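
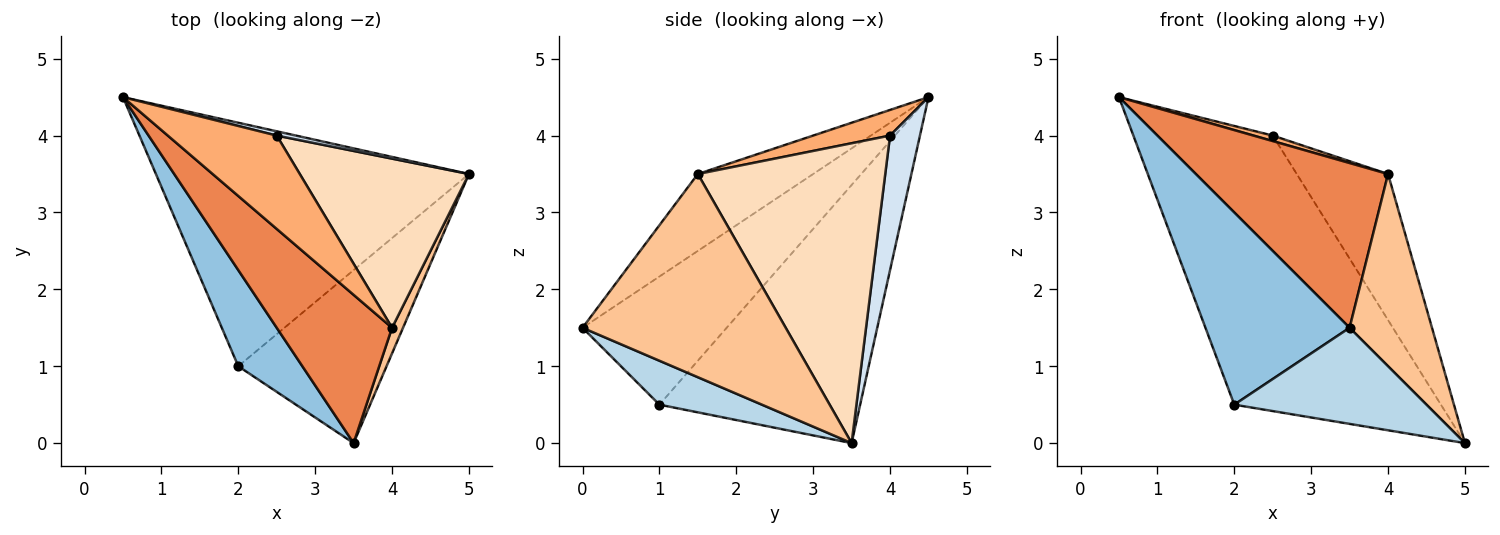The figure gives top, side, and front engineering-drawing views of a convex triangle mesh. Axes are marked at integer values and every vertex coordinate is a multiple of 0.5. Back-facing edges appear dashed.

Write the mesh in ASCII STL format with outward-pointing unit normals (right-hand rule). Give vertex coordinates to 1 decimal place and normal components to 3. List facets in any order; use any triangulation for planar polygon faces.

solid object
 facet normal -0.543 0.520 -0.659
  outer loop
   vertex 2.0 1.0 0.5
   vertex 0.5 4.5 4.5
   vertex 5.0 3.5 0.0
  endloop
 endfacet
 facet normal -0.667 -0.667 0.333
  outer loop
   vertex 2.0 1.0 0.5
   vertex 3.5 0.0 1.5
   vertex 0.5 4.5 4.5
  endloop
 endfacet
 facet normal 0.251 -0.470 -0.846
  outer loop
   vertex 2.0 1.0 0.5
   vertex 5.0 3.5 0.0
   vertex 3.5 0.0 1.5
  endloop
 endfacet
 facet normal 0.251 0.967 0.036
  outer loop
   vertex 2.5 4.0 4.0
   vertex 5.0 3.5 0.0
   vertex 0.5 4.5 4.5
  endloop
 endfacet
 facet normal -0.407 -0.679 0.611
  outer loop
   vertex 4.0 1.5 3.5
   vertex 0.5 4.5 4.5
   vertex 3.5 0.0 1.5
  endloop
 endfacet
 facet normal 0.229 -0.057 0.972
  outer loop
   vertex 4.0 1.5 3.5
   vertex 2.5 4.0 4.0
   vertex 0.5 4.5 4.5
  endloop
 endfacet
 facet normal 0.926 -0.375 0.050
  outer loop
   vertex 4.0 1.5 3.5
   vertex 3.5 0.0 1.5
   vertex 5.0 3.5 0.0
  endloop
 endfacet
 facet normal 0.802 0.391 0.452
  outer loop
   vertex 4.0 1.5 3.5
   vertex 5.0 3.5 0.0
   vertex 2.5 4.0 4.0
  endloop
 endfacet
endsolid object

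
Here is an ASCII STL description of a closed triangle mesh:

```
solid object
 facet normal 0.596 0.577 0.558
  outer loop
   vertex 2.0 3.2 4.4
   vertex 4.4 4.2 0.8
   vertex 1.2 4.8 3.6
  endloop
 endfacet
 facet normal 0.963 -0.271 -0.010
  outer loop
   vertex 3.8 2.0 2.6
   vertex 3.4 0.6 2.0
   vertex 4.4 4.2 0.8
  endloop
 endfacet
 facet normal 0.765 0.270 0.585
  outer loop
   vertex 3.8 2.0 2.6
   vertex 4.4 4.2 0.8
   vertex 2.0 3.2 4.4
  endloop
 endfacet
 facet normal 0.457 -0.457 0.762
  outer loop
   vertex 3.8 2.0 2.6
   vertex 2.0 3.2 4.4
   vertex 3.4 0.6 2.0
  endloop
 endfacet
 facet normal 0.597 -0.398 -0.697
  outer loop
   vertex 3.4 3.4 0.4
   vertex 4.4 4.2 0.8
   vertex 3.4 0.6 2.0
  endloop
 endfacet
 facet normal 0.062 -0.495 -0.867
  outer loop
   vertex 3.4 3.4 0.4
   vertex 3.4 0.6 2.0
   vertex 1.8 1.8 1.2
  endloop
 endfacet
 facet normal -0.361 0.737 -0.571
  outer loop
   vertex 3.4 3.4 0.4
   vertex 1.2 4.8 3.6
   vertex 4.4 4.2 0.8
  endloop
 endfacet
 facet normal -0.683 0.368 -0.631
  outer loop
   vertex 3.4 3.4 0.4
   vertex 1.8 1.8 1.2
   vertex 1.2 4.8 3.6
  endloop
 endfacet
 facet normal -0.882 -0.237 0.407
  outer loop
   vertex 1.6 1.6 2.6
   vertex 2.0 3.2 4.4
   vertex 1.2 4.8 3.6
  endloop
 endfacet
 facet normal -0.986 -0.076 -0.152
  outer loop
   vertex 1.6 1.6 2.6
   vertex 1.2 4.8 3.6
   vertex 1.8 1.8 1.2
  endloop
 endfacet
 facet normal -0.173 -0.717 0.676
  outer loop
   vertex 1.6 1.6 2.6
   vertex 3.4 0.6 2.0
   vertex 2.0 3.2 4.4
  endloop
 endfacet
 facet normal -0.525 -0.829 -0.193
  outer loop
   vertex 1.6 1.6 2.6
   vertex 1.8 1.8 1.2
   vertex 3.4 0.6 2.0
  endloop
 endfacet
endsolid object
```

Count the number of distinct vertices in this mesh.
8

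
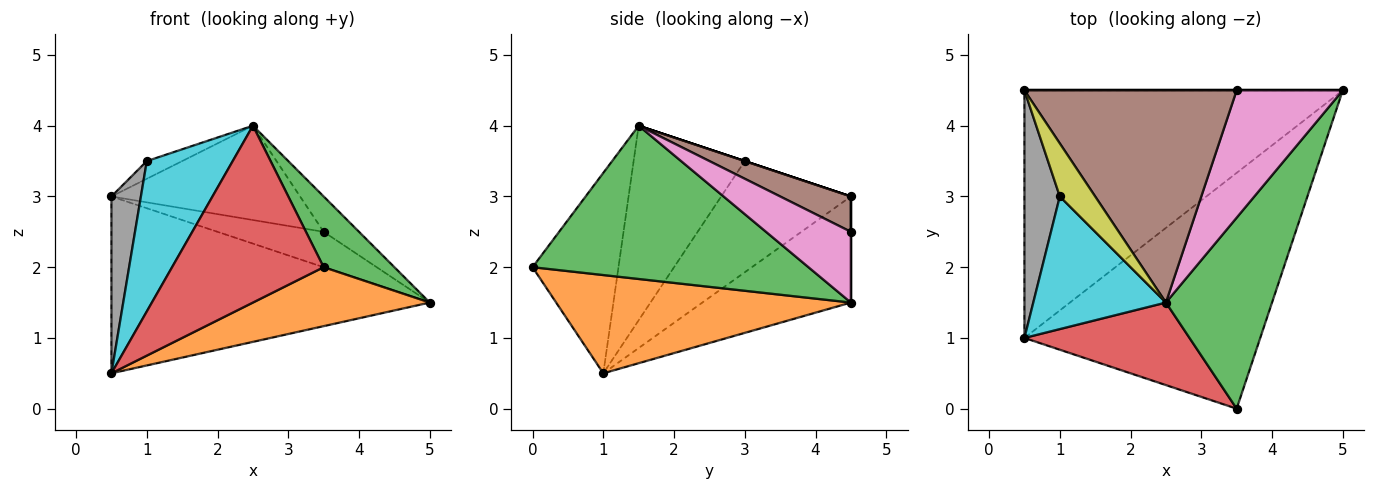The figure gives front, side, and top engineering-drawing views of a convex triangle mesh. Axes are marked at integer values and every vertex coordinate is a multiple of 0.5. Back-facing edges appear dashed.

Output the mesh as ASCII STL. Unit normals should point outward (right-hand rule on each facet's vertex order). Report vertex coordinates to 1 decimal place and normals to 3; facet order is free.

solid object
 facet normal -0.262 0.561 -0.785
  outer loop
   vertex 0.5 1.0 0.5
   vertex 0.5 4.5 3.0
   vertex 5.0 4.5 1.5
  endloop
 endfacet
 facet normal 0.375 -0.225 -0.899
  outer loop
   vertex 0.5 1.0 0.5
   vertex 5.0 4.5 1.5
   vertex 3.5 0.0 2.0
  endloop
 endfacet
 facet normal 0.805 -0.206 0.557
  outer loop
   vertex 2.5 1.5 4.0
   vertex 3.5 0.0 2.0
   vertex 5.0 4.5 1.5
  endloop
 endfacet
 facet normal -0.457 -0.806 0.376
  outer loop
   vertex 2.5 1.5 4.0
   vertex 0.5 1.0 0.5
   vertex 3.5 0.0 2.0
  endloop
 endfacet
 facet normal 0.000 1.000 0.000
  outer loop
   vertex 3.5 4.5 2.5
   vertex 5.0 4.5 1.5
   vertex 0.5 4.5 3.0
  endloop
 endfacet
 facet normal 0.151 0.402 0.903
  outer loop
   vertex 3.5 4.5 2.5
   vertex 0.5 4.5 3.0
   vertex 2.5 1.5 4.0
  endloop
 endfacet
 facet normal 0.540 0.225 0.811
  outer loop
   vertex 3.5 4.5 2.5
   vertex 2.5 1.5 4.0
   vertex 5.0 4.5 1.5
  endloop
 endfacet
 facet normal -0.931 -0.212 0.296
  outer loop
   vertex 1.0 3.0 3.5
   vertex 0.5 4.5 3.0
   vertex 0.5 1.0 0.5
  endloop
 endfacet
 facet normal 0.000 0.316 0.949
  outer loop
   vertex 1.0 3.0 3.5
   vertex 2.5 1.5 4.0
   vertex 0.5 4.5 3.0
  endloop
 endfacet
 facet normal -0.696 -0.538 0.475
  outer loop
   vertex 1.0 3.0 3.5
   vertex 0.5 1.0 0.5
   vertex 2.5 1.5 4.0
  endloop
 endfacet
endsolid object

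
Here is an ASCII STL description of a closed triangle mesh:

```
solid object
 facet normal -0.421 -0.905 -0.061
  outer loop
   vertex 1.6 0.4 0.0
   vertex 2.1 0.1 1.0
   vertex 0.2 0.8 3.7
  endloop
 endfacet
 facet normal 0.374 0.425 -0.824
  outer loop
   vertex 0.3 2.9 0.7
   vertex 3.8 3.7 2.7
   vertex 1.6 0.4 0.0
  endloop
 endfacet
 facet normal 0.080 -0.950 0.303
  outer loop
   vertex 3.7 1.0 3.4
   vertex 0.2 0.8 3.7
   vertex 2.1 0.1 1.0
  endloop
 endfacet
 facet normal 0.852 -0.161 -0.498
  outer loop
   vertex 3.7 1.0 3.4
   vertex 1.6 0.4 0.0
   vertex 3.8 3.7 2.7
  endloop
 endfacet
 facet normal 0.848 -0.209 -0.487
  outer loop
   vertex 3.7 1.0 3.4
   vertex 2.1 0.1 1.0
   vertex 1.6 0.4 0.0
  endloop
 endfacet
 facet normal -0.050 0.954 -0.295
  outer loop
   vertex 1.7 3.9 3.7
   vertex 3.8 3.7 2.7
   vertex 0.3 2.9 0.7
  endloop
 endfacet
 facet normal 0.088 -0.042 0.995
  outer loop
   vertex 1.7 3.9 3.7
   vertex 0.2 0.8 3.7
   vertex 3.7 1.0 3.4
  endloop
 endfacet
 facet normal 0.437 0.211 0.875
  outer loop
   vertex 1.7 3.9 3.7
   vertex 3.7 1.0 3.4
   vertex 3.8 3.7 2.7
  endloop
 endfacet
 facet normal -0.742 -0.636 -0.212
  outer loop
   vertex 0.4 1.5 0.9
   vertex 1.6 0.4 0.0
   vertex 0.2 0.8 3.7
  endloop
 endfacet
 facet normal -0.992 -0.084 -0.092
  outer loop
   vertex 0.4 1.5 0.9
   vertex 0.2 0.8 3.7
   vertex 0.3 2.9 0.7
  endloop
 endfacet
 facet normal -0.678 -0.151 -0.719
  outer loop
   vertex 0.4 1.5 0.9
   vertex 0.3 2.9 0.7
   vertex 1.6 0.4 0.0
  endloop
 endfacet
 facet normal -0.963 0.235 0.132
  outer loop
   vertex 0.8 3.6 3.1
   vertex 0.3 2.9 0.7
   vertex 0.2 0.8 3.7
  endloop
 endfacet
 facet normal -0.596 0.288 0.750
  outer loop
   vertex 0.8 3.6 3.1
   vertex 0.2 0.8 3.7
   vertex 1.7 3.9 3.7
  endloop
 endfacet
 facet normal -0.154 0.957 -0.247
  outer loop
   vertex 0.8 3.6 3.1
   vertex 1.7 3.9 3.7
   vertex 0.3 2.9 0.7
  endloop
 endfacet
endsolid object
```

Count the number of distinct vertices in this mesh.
9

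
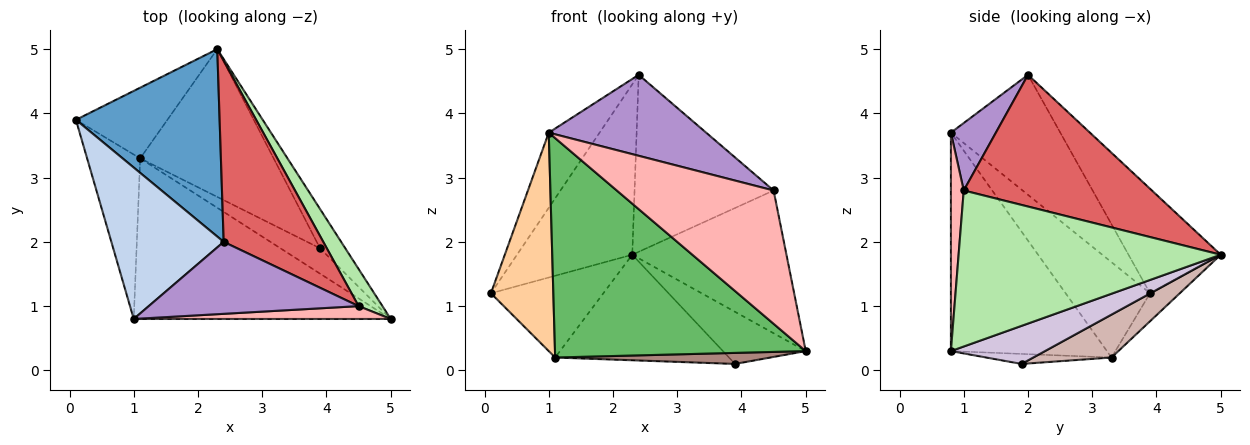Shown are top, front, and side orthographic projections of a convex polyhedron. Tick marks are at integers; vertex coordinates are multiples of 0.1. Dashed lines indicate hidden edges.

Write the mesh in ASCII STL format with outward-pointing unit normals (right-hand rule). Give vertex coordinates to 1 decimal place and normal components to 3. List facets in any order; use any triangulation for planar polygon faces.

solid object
 facet normal -0.474 0.592 0.652
  outer loop
   vertex 2.4 2.0 4.6
   vertex 2.3 5.0 1.8
   vertex 0.1 3.9 1.2
  endloop
 endfacet
 facet normal -0.691 0.321 0.647
  outer loop
   vertex 1.0 0.8 3.7
   vertex 2.4 2.0 4.6
   vertex 0.1 3.9 1.2
  endloop
 endfacet
 facet normal -0.196 0.742 -0.641
  outer loop
   vertex 1.1 3.3 0.2
   vertex 0.1 3.9 1.2
   vertex 2.3 5.0 1.8
  endloop
 endfacet
 facet normal -0.734 -0.543 -0.408
  outer loop
   vertex 1.1 3.3 0.2
   vertex 1.0 0.8 3.7
   vertex 0.1 3.9 1.2
  endloop
 endfacet
 facet normal -0.449 -0.721 -0.528
  outer loop
   vertex 1.1 3.3 0.2
   vertex 5.0 0.8 0.3
   vertex 1.0 0.8 3.7
  endloop
 endfacet
 facet normal 0.855 0.503 0.131
  outer loop
   vertex 4.5 1.0 2.8
   vertex 5.0 0.8 0.3
   vertex 2.3 5.0 1.8
  endloop
 endfacet
 facet normal 0.687 0.508 0.520
  outer loop
   vertex 4.5 1.0 2.8
   vertex 2.3 5.0 1.8
   vertex 2.4 2.0 4.6
  endloop
 endfacet
 facet normal 0.081 -0.992 0.096
  outer loop
   vertex 4.5 1.0 2.8
   vertex 1.0 0.8 3.7
   vertex 5.0 0.8 0.3
  endloop
 endfacet
 facet normal 0.209 -0.731 0.650
  outer loop
   vertex 4.5 1.0 2.8
   vertex 2.4 2.0 4.6
   vertex 1.0 0.8 3.7
  endloop
 endfacet
 facet normal 0.672 0.591 -0.445
  outer loop
   vertex 3.9 1.9 0.1
   vertex 2.3 5.0 1.8
   vertex 5.0 0.8 0.3
  endloop
 endfacet
 facet normal -0.226 -0.389 -0.893
  outer loop
   vertex 3.9 1.9 0.1
   vertex 5.0 0.8 0.3
   vertex 1.1 3.3 0.2
  endloop
 endfacet
 facet normal 0.253 0.562 -0.787
  outer loop
   vertex 3.9 1.9 0.1
   vertex 1.1 3.3 0.2
   vertex 2.3 5.0 1.8
  endloop
 endfacet
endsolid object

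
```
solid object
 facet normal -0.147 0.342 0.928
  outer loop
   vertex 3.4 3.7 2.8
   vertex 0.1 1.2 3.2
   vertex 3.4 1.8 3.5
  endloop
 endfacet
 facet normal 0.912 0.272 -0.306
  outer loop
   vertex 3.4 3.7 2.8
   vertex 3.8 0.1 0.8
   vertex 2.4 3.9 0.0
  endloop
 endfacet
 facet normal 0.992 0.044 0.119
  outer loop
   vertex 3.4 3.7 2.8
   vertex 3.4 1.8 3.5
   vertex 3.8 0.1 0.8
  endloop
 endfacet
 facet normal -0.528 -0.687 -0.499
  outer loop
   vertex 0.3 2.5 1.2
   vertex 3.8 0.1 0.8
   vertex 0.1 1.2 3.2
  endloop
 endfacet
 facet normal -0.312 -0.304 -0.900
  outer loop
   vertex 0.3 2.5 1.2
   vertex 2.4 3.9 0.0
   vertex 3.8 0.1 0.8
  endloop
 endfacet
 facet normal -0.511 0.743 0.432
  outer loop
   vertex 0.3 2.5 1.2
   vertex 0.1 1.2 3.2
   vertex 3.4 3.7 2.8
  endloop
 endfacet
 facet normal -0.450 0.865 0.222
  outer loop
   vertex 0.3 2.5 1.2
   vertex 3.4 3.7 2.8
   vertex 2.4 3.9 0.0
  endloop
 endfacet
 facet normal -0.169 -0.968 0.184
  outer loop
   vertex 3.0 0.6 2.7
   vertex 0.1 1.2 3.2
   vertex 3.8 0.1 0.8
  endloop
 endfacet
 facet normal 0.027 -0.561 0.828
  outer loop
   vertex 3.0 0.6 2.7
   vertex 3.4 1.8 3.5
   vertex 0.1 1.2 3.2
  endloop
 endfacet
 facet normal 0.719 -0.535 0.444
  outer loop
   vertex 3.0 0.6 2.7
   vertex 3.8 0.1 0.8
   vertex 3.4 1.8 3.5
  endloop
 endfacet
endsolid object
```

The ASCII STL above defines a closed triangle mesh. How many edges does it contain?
15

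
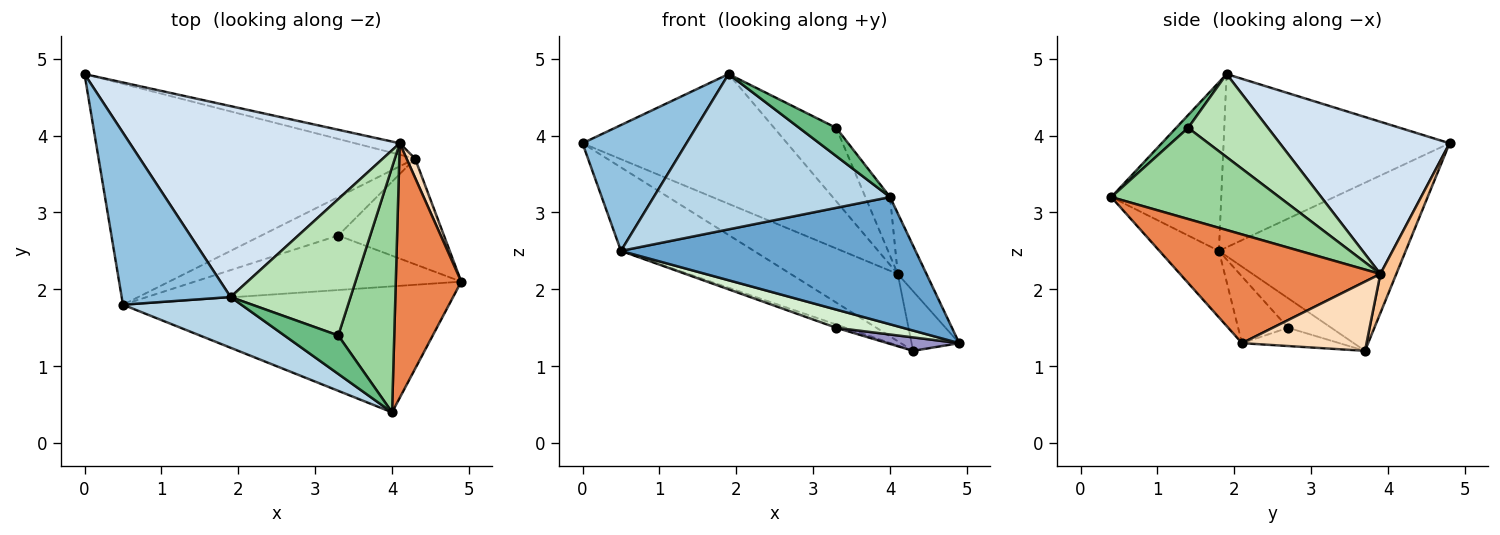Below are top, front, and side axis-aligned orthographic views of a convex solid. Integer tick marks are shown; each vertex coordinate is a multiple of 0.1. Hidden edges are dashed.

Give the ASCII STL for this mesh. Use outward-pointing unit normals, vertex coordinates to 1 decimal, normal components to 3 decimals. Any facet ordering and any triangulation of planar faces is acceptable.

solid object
 facet normal -0.142 -0.703 -0.697
  outer loop
   vertex 0.5 1.8 2.5
   vertex 4.9 2.1 1.3
   vertex 4.0 0.4 3.2
  endloop
 endfacet
 facet normal -0.789 -0.363 0.496
  outer loop
   vertex 0.5 1.8 2.5
   vertex 1.9 1.9 4.8
   vertex 0.0 4.8 3.9
  endloop
 endfacet
 facet normal -0.405 -0.869 0.284
  outer loop
   vertex 0.5 1.8 2.5
   vertex 4.0 0.4 3.2
   vertex 1.9 1.9 4.8
  endloop
 endfacet
 facet normal 0.423 0.510 0.750
  outer loop
   vertex 4.1 3.9 2.2
   vertex 0.0 4.8 3.9
   vertex 1.9 1.9 4.8
  endloop
 endfacet
 facet normal 0.850 0.122 0.512
  outer loop
   vertex 4.1 3.9 2.2
   vertex 4.0 0.4 3.2
   vertex 4.9 2.1 1.3
  endloop
 endfacet
 facet normal -0.445 0.317 -0.838
  outer loop
   vertex 4.3 3.7 1.2
   vertex 0.5 1.8 2.5
   vertex 0.0 4.8 3.9
  endloop
 endfacet
 facet normal 0.145 0.975 -0.166
  outer loop
   vertex 4.3 3.7 1.2
   vertex 0.0 4.8 3.9
   vertex 4.1 3.9 2.2
  endloop
 endfacet
 facet normal 0.928 0.355 0.115
  outer loop
   vertex 4.3 3.7 1.2
   vertex 4.1 3.9 2.2
   vertex 4.9 2.1 1.3
  endloop
 endfacet
 facet normal 0.189 -0.581 0.792
  outer loop
   vertex 3.3 1.4 4.1
   vertex 1.9 1.9 4.8
   vertex 4.0 0.4 3.2
  endloop
 endfacet
 facet normal 0.845 0.124 0.519
  outer loop
   vertex 3.3 1.4 4.1
   vertex 4.0 0.4 3.2
   vertex 4.1 3.9 2.2
  endloop
 endfacet
 facet normal 0.520 0.405 0.752
  outer loop
   vertex 3.3 1.4 4.1
   vertex 4.1 3.9 2.2
   vertex 1.9 1.9 4.8
  endloop
 endfacet
 facet normal -0.231 -0.308 -0.923
  outer loop
   vertex 3.3 2.7 1.5
   vertex 4.9 2.1 1.3
   vertex 0.5 1.8 2.5
  endloop
 endfacet
 facet normal -0.169 -0.124 -0.978
  outer loop
   vertex 3.3 2.7 1.5
   vertex 4.3 3.7 1.2
   vertex 4.9 2.1 1.3
  endloop
 endfacet
 facet normal -0.358 0.078 -0.931
  outer loop
   vertex 3.3 2.7 1.5
   vertex 0.5 1.8 2.5
   vertex 4.3 3.7 1.2
  endloop
 endfacet
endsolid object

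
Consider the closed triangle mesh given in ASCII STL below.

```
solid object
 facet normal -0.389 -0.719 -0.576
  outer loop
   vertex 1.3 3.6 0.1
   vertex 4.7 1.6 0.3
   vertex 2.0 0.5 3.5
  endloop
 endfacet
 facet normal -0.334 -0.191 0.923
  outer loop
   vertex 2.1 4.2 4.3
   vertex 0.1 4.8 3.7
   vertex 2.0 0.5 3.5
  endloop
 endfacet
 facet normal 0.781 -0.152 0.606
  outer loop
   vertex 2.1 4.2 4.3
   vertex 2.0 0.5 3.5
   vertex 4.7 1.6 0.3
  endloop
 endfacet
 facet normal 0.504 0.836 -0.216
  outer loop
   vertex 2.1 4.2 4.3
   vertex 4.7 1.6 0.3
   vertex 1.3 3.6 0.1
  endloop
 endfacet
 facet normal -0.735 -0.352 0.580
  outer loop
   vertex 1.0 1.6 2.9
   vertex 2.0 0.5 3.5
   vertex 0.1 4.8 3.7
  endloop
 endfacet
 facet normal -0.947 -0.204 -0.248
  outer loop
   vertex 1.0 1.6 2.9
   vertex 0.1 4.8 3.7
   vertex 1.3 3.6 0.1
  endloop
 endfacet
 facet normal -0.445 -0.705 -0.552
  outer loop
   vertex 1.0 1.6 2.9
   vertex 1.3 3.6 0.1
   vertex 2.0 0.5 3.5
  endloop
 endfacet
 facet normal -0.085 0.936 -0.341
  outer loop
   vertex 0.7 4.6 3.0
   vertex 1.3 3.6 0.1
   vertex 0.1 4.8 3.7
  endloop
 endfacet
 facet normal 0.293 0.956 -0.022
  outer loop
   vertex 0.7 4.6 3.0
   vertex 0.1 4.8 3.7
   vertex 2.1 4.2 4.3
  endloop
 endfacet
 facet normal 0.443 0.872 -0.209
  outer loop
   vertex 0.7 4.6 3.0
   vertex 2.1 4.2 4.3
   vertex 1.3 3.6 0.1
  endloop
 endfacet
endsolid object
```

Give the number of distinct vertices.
7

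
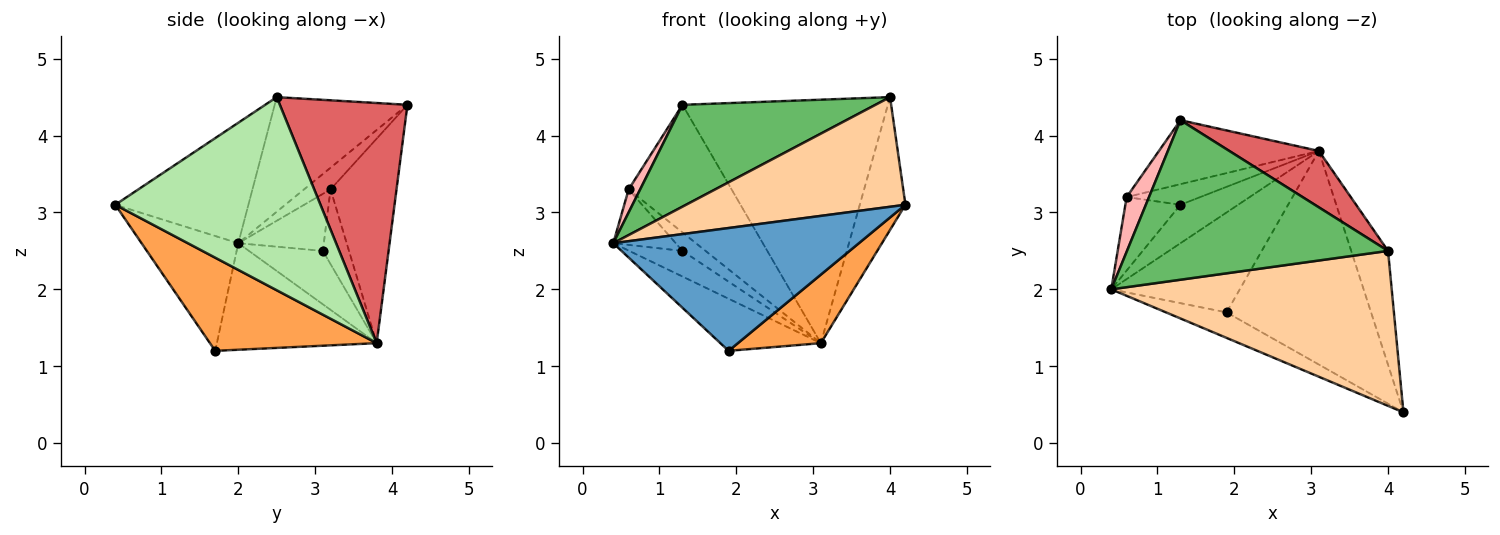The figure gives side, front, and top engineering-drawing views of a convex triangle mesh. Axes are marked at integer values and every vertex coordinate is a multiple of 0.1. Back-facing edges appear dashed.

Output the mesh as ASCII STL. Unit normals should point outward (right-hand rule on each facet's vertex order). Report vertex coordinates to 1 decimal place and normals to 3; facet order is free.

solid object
 facet normal -0.360 -0.914 -0.190
  outer loop
   vertex 1.9 1.7 1.2
   vertex 4.2 0.4 3.1
   vertex 0.4 2.0 2.6
  endloop
 endfacet
 facet normal -0.592 0.372 -0.714
  outer loop
   vertex 3.1 3.8 1.3
   vertex 1.9 1.7 1.2
   vertex 0.4 2.0 2.6
  endloop
 endfacet
 facet normal 0.523 -0.260 -0.811
  outer loop
   vertex 3.1 3.8 1.3
   vertex 4.2 0.4 3.1
   vertex 1.9 1.7 1.2
  endloop
 endfacet
 facet normal -0.331 -0.545 0.770
  outer loop
   vertex 4.0 2.5 4.5
   vertex 0.4 2.0 2.6
   vertex 4.2 0.4 3.1
  endloop
 endfacet
 facet normal -0.347 -0.505 0.790
  outer loop
   vertex 4.0 2.5 4.5
   vertex 1.3 4.2 4.4
   vertex 0.4 2.0 2.6
  endloop
 endfacet
 facet normal 0.960 0.213 -0.183
  outer loop
   vertex 4.0 2.5 4.5
   vertex 4.2 0.4 3.1
   vertex 3.1 3.8 1.3
  endloop
 endfacet
 facet normal 0.518 0.834 0.193
  outer loop
   vertex 4.0 2.5 4.5
   vertex 3.1 3.8 1.3
   vertex 1.3 4.2 4.4
  endloop
 endfacet
 facet normal -0.666 -0.290 0.687
  outer loop
   vertex 0.6 3.2 3.3
   vertex 0.4 2.0 2.6
   vertex 1.3 4.2 4.4
  endloop
 endfacet
 facet normal -0.497 0.776 -0.389
  outer loop
   vertex 0.6 3.2 3.3
   vertex 1.3 4.2 4.4
   vertex 3.1 3.8 1.3
  endloop
 endfacet
 facet normal -0.610 0.439 -0.659
  outer loop
   vertex 1.3 3.1 2.5
   vertex 3.1 3.8 1.3
   vertex 0.4 2.0 2.6
  endloop
 endfacet
 facet normal -0.637 0.465 -0.615
  outer loop
   vertex 1.3 3.1 2.5
   vertex 0.4 2.0 2.6
   vertex 0.6 3.2 3.3
  endloop
 endfacet
 facet normal -0.603 0.532 -0.594
  outer loop
   vertex 1.3 3.1 2.5
   vertex 0.6 3.2 3.3
   vertex 3.1 3.8 1.3
  endloop
 endfacet
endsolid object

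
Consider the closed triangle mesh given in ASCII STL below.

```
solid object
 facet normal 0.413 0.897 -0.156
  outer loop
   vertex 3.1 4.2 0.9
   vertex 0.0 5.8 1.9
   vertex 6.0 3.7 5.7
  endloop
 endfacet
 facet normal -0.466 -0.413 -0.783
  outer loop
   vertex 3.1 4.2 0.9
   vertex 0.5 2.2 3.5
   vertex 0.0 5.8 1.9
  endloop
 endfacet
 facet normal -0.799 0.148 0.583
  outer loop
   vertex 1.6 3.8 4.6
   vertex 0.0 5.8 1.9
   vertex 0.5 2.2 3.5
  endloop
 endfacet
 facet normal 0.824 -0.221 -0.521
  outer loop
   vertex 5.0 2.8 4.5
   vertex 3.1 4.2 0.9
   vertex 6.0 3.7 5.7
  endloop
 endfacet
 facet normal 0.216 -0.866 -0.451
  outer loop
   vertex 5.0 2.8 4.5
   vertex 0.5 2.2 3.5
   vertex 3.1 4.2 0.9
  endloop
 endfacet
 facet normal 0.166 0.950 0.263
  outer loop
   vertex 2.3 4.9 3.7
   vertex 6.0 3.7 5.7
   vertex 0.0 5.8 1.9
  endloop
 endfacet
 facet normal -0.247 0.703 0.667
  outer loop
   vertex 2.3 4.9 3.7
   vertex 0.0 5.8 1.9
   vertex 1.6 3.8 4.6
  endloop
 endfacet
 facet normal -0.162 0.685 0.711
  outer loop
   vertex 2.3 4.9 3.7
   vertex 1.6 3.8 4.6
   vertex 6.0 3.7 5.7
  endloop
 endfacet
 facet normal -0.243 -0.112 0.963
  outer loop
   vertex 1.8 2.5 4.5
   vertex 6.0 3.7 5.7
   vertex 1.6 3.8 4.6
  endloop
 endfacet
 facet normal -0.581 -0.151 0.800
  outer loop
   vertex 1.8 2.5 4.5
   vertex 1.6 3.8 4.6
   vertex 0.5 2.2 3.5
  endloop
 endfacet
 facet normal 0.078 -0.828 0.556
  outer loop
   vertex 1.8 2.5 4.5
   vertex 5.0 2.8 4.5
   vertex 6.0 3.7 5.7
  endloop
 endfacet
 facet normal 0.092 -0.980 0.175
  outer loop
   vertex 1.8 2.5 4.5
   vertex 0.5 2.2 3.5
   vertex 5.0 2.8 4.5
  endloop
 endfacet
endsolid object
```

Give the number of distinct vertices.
8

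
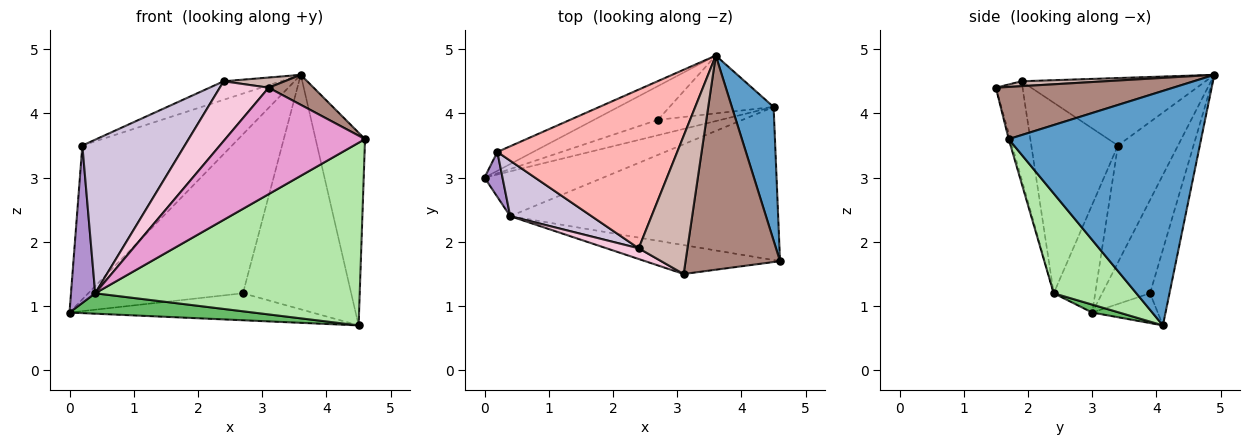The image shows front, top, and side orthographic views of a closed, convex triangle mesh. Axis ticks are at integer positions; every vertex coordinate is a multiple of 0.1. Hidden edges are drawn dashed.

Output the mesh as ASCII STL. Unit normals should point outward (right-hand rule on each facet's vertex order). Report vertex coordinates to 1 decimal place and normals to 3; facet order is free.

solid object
 facet normal 0.954 0.245 0.170
  outer loop
   vertex 4.5 4.1 0.7
   vertex 3.6 4.9 4.6
   vertex 4.6 1.7 3.6
  endloop
 endfacet
 facet normal -0.290 0.936 -0.199
  outer loop
   vertex 2.7 3.9 1.2
   vertex 0.0 3.0 0.9
   vertex 3.6 4.9 4.6
  endloop
 endfacet
 facet normal -0.228 0.845 -0.483
  outer loop
   vertex 2.7 3.9 1.2
   vertex 4.5 4.1 0.7
   vertex 0.0 3.0 0.9
  endloop
 endfacet
 facet normal -0.172 0.956 -0.236
  outer loop
   vertex 2.7 3.9 1.2
   vertex 3.6 4.9 4.6
   vertex 4.5 4.1 0.7
  endloop
 endfacet
 facet normal 0.061 -0.414 -0.908
  outer loop
   vertex 0.4 2.4 1.2
   vertex 0.0 3.0 0.9
   vertex 4.5 4.1 0.7
  endloop
 endfacet
 facet normal 0.233 -0.745 -0.625
  outer loop
   vertex 0.4 2.4 1.2
   vertex 4.5 4.1 0.7
   vertex 4.6 1.7 3.6
  endloop
 endfacet
 facet normal -0.370 0.922 -0.113
  outer loop
   vertex 0.2 3.4 3.5
   vertex 3.6 4.9 4.6
   vertex 0.0 3.0 0.9
  endloop
 endfacet
 facet normal -0.349 0.109 0.931
  outer loop
   vertex 0.2 3.4 3.5
   vertex 2.4 1.9 4.5
   vertex 3.6 4.9 4.6
  endloop
 endfacet
 facet normal -0.855 -0.499 0.142
  outer loop
   vertex 0.2 3.4 3.5
   vertex 0.0 3.0 0.9
   vertex 0.4 2.4 1.2
  endloop
 endfacet
 facet normal -0.623 -0.736 0.266
  outer loop
   vertex 0.2 3.4 3.5
   vertex 0.4 2.4 1.2
   vertex 2.4 1.9 4.5
  endloop
 endfacet
 facet normal 0.480 -0.122 0.869
  outer loop
   vertex 3.1 1.5 4.4
   vertex 4.6 1.7 3.6
   vertex 3.6 4.9 4.6
  endloop
 endfacet
 facet normal 0.100 -0.073 0.992
  outer loop
   vertex 3.1 1.5 4.4
   vertex 3.6 4.9 4.6
   vertex 2.4 1.9 4.5
  endloop
 endfacet
 facet normal -0.011 -0.965 -0.262
  outer loop
   vertex 3.1 1.5 4.4
   vertex 0.4 2.4 1.2
   vertex 4.6 1.7 3.6
  endloop
 endfacet
 facet normal -0.473 -0.867 0.155
  outer loop
   vertex 3.1 1.5 4.4
   vertex 2.4 1.9 4.5
   vertex 0.4 2.4 1.2
  endloop
 endfacet
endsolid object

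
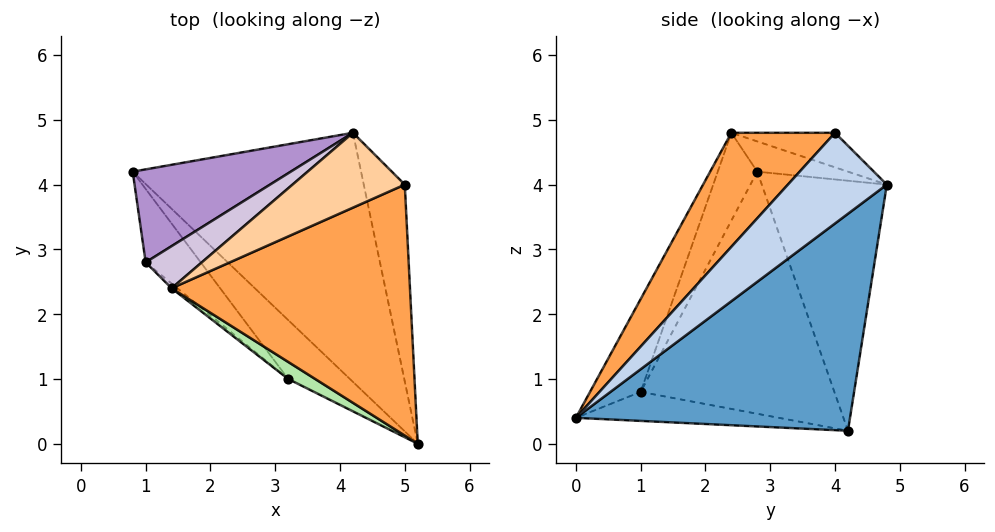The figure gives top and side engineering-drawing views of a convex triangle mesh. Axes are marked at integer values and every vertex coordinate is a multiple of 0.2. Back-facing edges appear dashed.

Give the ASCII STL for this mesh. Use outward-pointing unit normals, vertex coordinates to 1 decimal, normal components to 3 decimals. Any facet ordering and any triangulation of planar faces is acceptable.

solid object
 facet normal 0.568 0.566 -0.597
  outer loop
   vertex 4.2 4.8 4.0
   vertex 5.2 0.0 0.4
   vertex 0.8 4.2 0.2
  endloop
 endfacet
 facet normal 0.815 0.446 -0.369
  outer loop
   vertex 5.0 4.0 4.8
   vertex 5.2 0.0 0.4
   vertex 4.2 4.8 4.0
  endloop
 endfacet
 facet normal 0.310 -0.697 0.647
  outer loop
   vertex 5.0 4.0 4.8
   vertex 1.4 2.4 4.8
   vertex 5.2 0.0 0.4
  endloop
 endfacet
 facet normal -0.245 0.552 0.797
  outer loop
   vertex 5.0 4.0 4.8
   vertex 4.2 4.8 4.0
   vertex 1.4 2.4 4.8
  endloop
 endfacet
 facet normal -0.382 -0.439 -0.813
  outer loop
   vertex 3.2 1.0 0.8
   vertex 0.8 4.2 0.2
   vertex 5.2 0.0 0.4
  endloop
 endfacet
 facet normal -0.424 -0.897 0.123
  outer loop
   vertex 3.2 1.0 0.8
   vertex 5.2 0.0 0.4
   vertex 1.4 2.4 4.8
  endloop
 endfacet
 facet normal -0.772 -0.612 -0.175
  outer loop
   vertex 1.0 2.8 4.2
   vertex 0.8 4.2 0.2
   vertex 3.2 1.0 0.8
  endloop
 endfacet
 facet normal -0.673 -0.739 -0.044
  outer loop
   vertex 1.0 2.8 4.2
   vertex 3.2 1.0 0.8
   vertex 1.4 2.4 4.8
  endloop
 endfacet
 facet normal -0.490 0.815 0.310
  outer loop
   vertex 1.0 2.8 4.2
   vertex 4.2 4.8 4.0
   vertex 0.8 4.2 0.2
  endloop
 endfacet
 facet normal -0.362 0.646 0.672
  outer loop
   vertex 1.0 2.8 4.2
   vertex 1.4 2.4 4.8
   vertex 4.2 4.8 4.0
  endloop
 endfacet
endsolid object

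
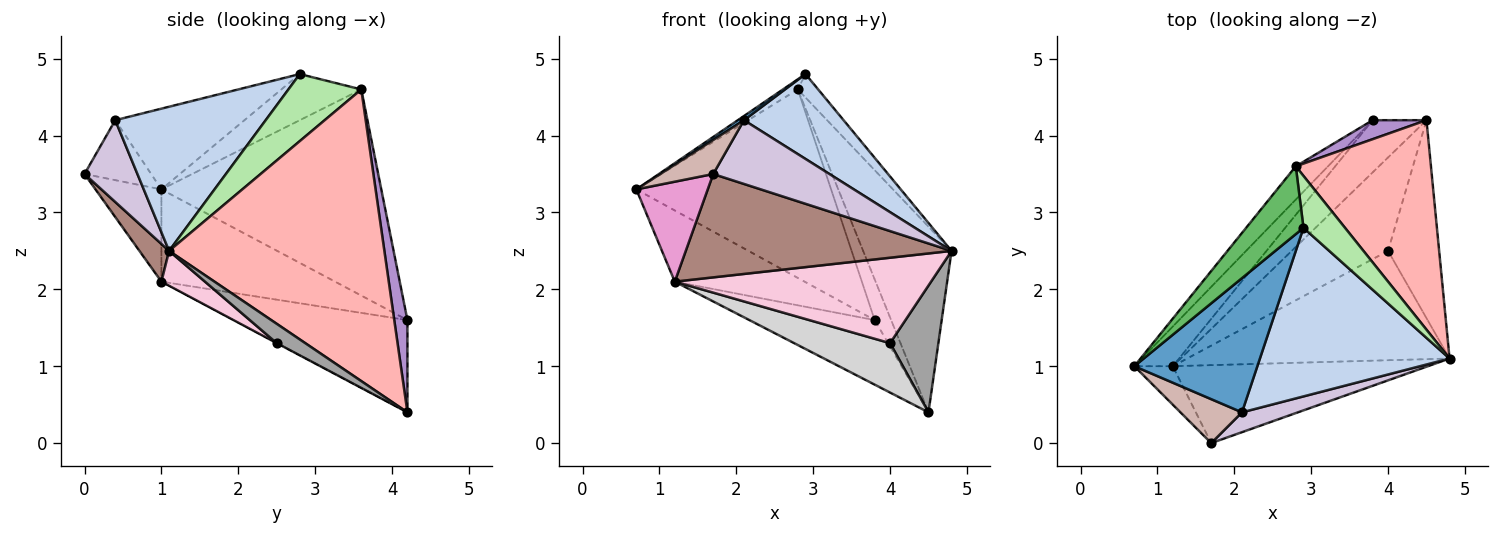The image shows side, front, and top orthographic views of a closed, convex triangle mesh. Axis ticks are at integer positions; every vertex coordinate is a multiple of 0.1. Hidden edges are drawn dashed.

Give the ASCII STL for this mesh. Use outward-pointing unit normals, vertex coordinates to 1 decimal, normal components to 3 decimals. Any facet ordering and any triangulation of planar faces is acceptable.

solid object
 facet normal -0.548 -0.026 0.836
  outer loop
   vertex 2.1 0.4 4.2
   vertex 2.9 2.8 4.8
   vertex 0.7 1.0 3.3
  endloop
 endfacet
 facet normal 0.562 -0.372 0.739
  outer loop
   vertex 2.1 0.4 4.2
   vertex 4.8 1.1 2.5
   vertex 2.9 2.8 4.8
  endloop
 endfacet
 facet normal -0.760 0.568 -0.317
  outer loop
   vertex 1.2 1.0 2.1
   vertex 0.7 1.0 3.3
   vertex 3.8 4.2 1.6
  endloop
 endfacet
 facet normal -0.743 0.659 -0.116
  outer loop
   vertex 2.8 3.6 4.6
   vertex 3.8 4.2 1.6
   vertex 0.7 1.0 3.3
  endloop
 endfacet
 facet normal -0.622 0.116 0.774
  outer loop
   vertex 2.8 3.6 4.6
   vertex 0.7 1.0 3.3
   vertex 2.9 2.8 4.8
  endloop
 endfacet
 facet normal 0.827 0.231 0.512
  outer loop
   vertex 2.8 3.6 4.6
   vertex 2.9 2.8 4.8
   vertex 4.8 1.1 2.5
  endloop
 endfacet
 facet normal -0.733 0.529 -0.428
  outer loop
   vertex 4.5 4.2 0.4
   vertex 1.2 1.0 2.1
   vertex 3.8 4.2 1.6
  endloop
 endfacet
 facet normal 0.850 0.349 0.394
  outer loop
   vertex 4.5 4.2 0.4
   vertex 2.8 3.6 4.6
   vertex 4.8 1.1 2.5
  endloop
 endfacet
 facet normal 0.587 0.734 0.342
  outer loop
   vertex 4.5 4.2 0.4
   vertex 3.8 4.2 1.6
   vertex 2.8 3.6 4.6
  endloop
 endfacet
 facet normal 0.399 -0.876 0.273
  outer loop
   vertex 1.7 0.0 3.5
   vertex 4.8 1.1 2.5
   vertex 2.1 0.4 4.2
  endloop
 endfacet
 facet normal 0.089 -0.795 -0.600
  outer loop
   vertex 1.7 0.0 3.5
   vertex 1.2 1.0 2.1
   vertex 4.8 1.1 2.5
  endloop
 endfacet
 facet normal -0.610 -0.485 0.626
  outer loop
   vertex 1.7 0.0 3.5
   vertex 2.1 0.4 4.2
   vertex 0.7 1.0 3.3
  endloop
 endfacet
 facet normal -0.653 -0.707 -0.272
  outer loop
   vertex 1.7 0.0 3.5
   vertex 0.7 1.0 3.3
   vertex 1.2 1.0 2.1
  endloop
 endfacet
 facet normal 0.104 -0.612 -0.784
  outer loop
   vertex 4.0 2.5 1.3
   vertex 4.8 1.1 2.5
   vertex 1.2 1.0 2.1
  endloop
 endfacet
 facet normal 0.304 -0.514 -0.802
  outer loop
   vertex 4.0 2.5 1.3
   vertex 4.5 4.2 0.4
   vertex 4.8 1.1 2.5
  endloop
 endfacet
 facet normal -0.002 -0.467 -0.884
  outer loop
   vertex 4.0 2.5 1.3
   vertex 1.2 1.0 2.1
   vertex 4.5 4.2 0.4
  endloop
 endfacet
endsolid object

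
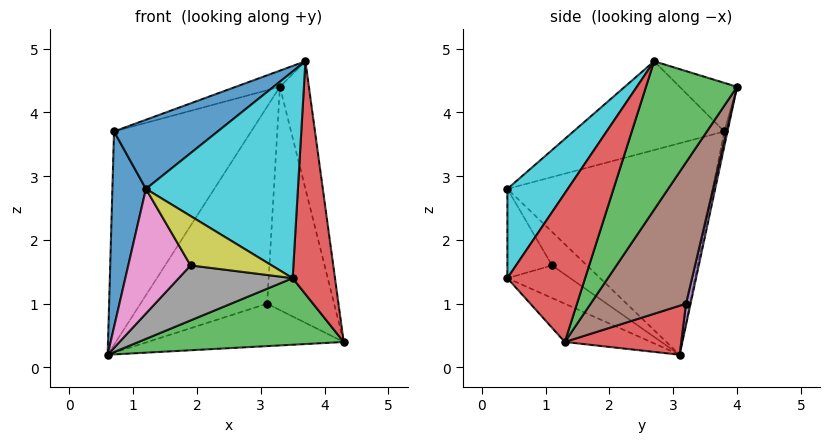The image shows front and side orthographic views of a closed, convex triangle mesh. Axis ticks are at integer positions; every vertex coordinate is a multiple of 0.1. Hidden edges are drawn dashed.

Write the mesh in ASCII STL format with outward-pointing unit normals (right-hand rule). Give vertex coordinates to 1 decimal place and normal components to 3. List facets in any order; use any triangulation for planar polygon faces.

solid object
 facet normal -0.985 -0.161 0.060
  outer loop
   vertex 0.7 3.8 3.7
   vertex 0.6 3.1 0.2
   vertex 1.2 0.4 2.8
  endloop
 endfacet
 facet normal -0.023 0.980 -0.195
  outer loop
   vertex 0.7 3.8 3.7
   vertex 3.3 4.0 4.4
   vertex 0.6 3.1 0.2
  endloop
 endfacet
 facet normal -0.255 -0.608 -0.752
  outer loop
   vertex 3.5 0.4 1.4
   vertex 0.6 3.1 0.2
   vertex 4.3 1.3 0.4
  endloop
 endfacet
 facet normal 0.258 0.436 -0.862
  outer loop
   vertex 3.1 3.2 1.0
   vertex 4.3 1.3 0.4
   vertex 0.6 3.1 0.2
  endloop
 endfacet
 facet normal 0.035 0.972 -0.231
  outer loop
   vertex 3.1 3.2 1.0
   vertex 0.6 3.1 0.2
   vertex 3.3 4.0 4.4
  endloop
 endfacet
 facet normal 0.805 0.565 -0.180
  outer loop
   vertex 3.1 3.2 1.0
   vertex 3.3 4.0 4.4
   vertex 4.3 1.3 0.4
  endloop
 endfacet
 facet normal -0.382 -0.684 -0.622
  outer loop
   vertex 1.9 1.1 1.6
   vertex 1.2 0.4 2.8
   vertex 0.6 3.1 0.2
  endloop
 endfacet
 facet normal -0.377 -0.683 -0.626
  outer loop
   vertex 1.9 1.1 1.6
   vertex 0.6 3.1 0.2
   vertex 3.5 0.4 1.4
  endloop
 endfacet
 facet normal -0.378 -0.687 -0.621
  outer loop
   vertex 1.9 1.1 1.6
   vertex 3.5 0.4 1.4
   vertex 1.2 0.4 2.8
  endloop
 endfacet
 facet normal 0.316 -0.794 0.519
  outer loop
   vertex 3.7 2.7 4.8
   vertex 1.2 0.4 2.8
   vertex 3.5 0.4 1.4
  endloop
 endfacet
 facet normal -0.421 -0.289 0.859
  outer loop
   vertex 3.7 2.7 4.8
   vertex 0.7 3.8 3.7
   vertex 1.2 0.4 2.8
  endloop
 endfacet
 facet normal -0.269 0.207 0.941
  outer loop
   vertex 3.7 2.7 4.8
   vertex 3.3 4.0 4.4
   vertex 0.7 3.8 3.7
  endloop
 endfacet
 facet normal 0.952 0.303 0.033
  outer loop
   vertex 3.7 2.7 4.8
   vertex 4.3 1.3 0.4
   vertex 3.3 4.0 4.4
  endloop
 endfacet
 facet normal 0.847 -0.462 0.262
  outer loop
   vertex 3.7 2.7 4.8
   vertex 3.5 0.4 1.4
   vertex 4.3 1.3 0.4
  endloop
 endfacet
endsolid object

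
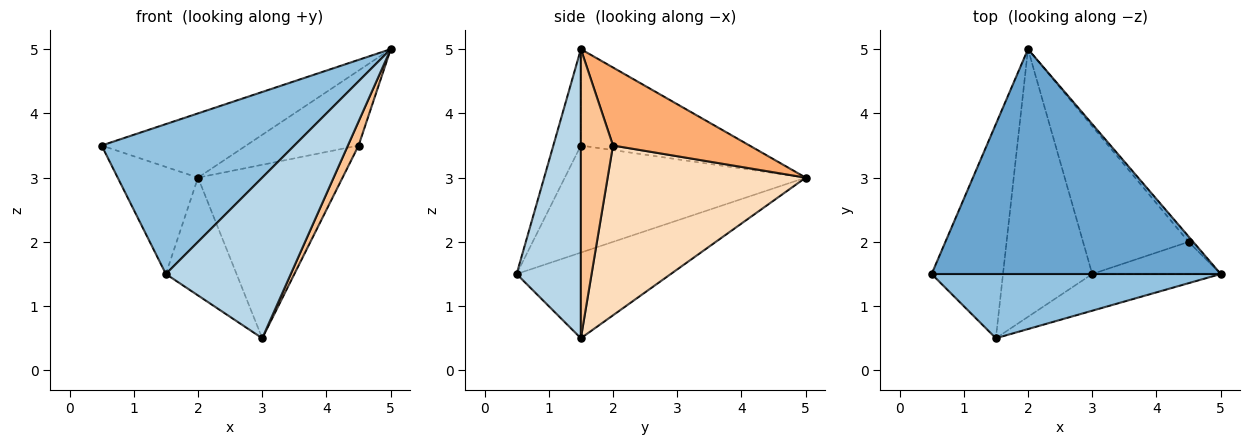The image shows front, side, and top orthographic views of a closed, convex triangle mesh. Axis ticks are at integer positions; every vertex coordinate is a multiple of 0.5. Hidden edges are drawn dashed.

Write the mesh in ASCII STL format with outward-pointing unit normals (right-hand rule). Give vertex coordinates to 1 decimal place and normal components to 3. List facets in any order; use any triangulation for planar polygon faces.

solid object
 facet normal -0.305 0.262 0.916
  outer loop
   vertex 2.0 5.0 3.0
   vertex 0.5 1.5 3.5
   vertex 5.0 1.5 5.0
  endloop
 endfacet
 facet normal -0.130 -0.911 0.391
  outer loop
   vertex 1.5 0.5 1.5
   vertex 5.0 1.5 5.0
   vertex 0.5 1.5 3.5
  endloop
 endfacet
 facet normal 0.448 -0.871 -0.199
  outer loop
   vertex 1.5 0.5 1.5
   vertex 3.0 1.5 0.5
   vertex 5.0 1.5 5.0
  endloop
 endfacet
 facet normal -0.802 0.267 -0.535
  outer loop
   vertex 1.5 0.5 1.5
   vertex 0.5 1.5 3.5
   vertex 2.0 5.0 3.0
  endloop
 endfacet
 facet normal -0.660 0.303 -0.688
  outer loop
   vertex 1.5 0.5 1.5
   vertex 2.0 5.0 3.0
   vertex 3.0 1.5 0.5
  endloop
 endfacet
 facet normal 0.771 0.635 -0.045
  outer loop
   vertex 4.5 2.0 3.5
   vertex 2.0 5.0 3.0
   vertex 5.0 1.5 5.0
  endloop
 endfacet
 facet normal 0.874 -0.291 -0.389
  outer loop
   vertex 4.5 2.0 3.5
   vertex 5.0 1.5 5.0
   vertex 3.0 1.5 0.5
  endloop
 endfacet
 facet normal 0.722 0.527 -0.449
  outer loop
   vertex 4.5 2.0 3.5
   vertex 3.0 1.5 0.5
   vertex 2.0 5.0 3.0
  endloop
 endfacet
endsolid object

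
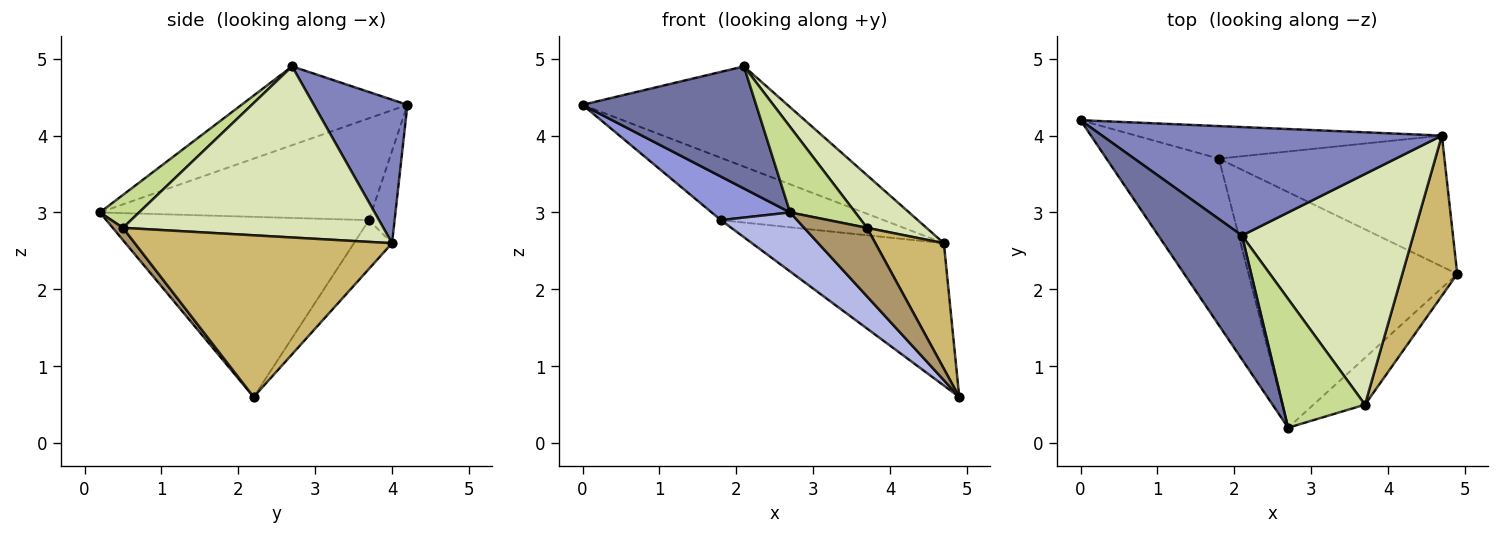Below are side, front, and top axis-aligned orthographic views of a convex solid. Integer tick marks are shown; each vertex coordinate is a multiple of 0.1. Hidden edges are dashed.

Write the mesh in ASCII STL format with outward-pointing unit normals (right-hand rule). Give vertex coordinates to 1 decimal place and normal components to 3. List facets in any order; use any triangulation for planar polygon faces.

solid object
 facet normal -0.557 -0.583 0.591
  outer loop
   vertex 2.1 2.7 4.9
   vertex 0.0 4.2 4.4
   vertex 2.7 0.2 3.0
  endloop
 endfacet
 facet normal 0.296 0.648 0.701
  outer loop
   vertex 4.7 4.0 2.6
   vertex 0.0 4.2 4.4
   vertex 2.1 2.7 4.9
  endloop
 endfacet
 facet normal -0.659 -0.190 -0.728
  outer loop
   vertex 1.8 3.7 2.9
   vertex 2.7 0.2 3.0
   vertex 0.0 4.2 4.4
  endloop
 endfacet
 facet normal -0.642 -0.186 -0.744
  outer loop
   vertex 1.8 3.7 2.9
   vertex 4.9 2.2 0.6
   vertex 2.7 0.2 3.0
  endloop
 endfacet
 facet normal -0.138 0.878 -0.459
  outer loop
   vertex 1.8 3.7 2.9
   vertex 0.0 4.2 4.4
   vertex 4.7 4.0 2.6
  endloop
 endfacet
 facet normal -0.145 0.728 -0.670
  outer loop
   vertex 1.8 3.7 2.9
   vertex 4.7 4.0 2.6
   vertex 4.9 2.2 0.6
  endloop
 endfacet
 facet normal 0.316 -0.525 0.790
  outer loop
   vertex 3.7 0.5 2.8
   vertex 2.1 2.7 4.9
   vertex 2.7 0.2 3.0
  endloop
 endfacet
 facet normal 0.698 -0.159 0.699
  outer loop
   vertex 3.7 0.5 2.8
   vertex 4.7 4.0 2.6
   vertex 2.1 2.7 4.9
  endloop
 endfacet
 facet normal 0.134 -0.818 -0.559
  outer loop
   vertex 3.7 0.5 2.8
   vertex 2.7 0.2 3.0
   vertex 4.9 2.2 0.6
  endloop
 endfacet
 facet normal 0.918 -0.245 0.312
  outer loop
   vertex 3.7 0.5 2.8
   vertex 4.9 2.2 0.6
   vertex 4.7 4.0 2.6
  endloop
 endfacet
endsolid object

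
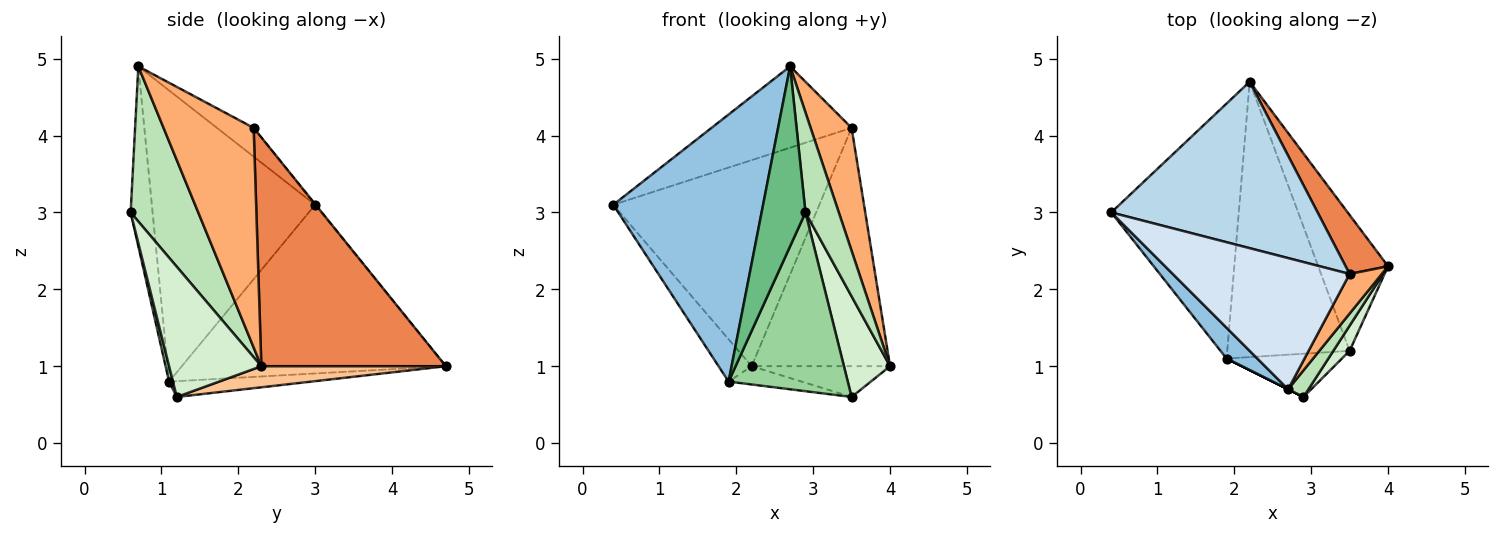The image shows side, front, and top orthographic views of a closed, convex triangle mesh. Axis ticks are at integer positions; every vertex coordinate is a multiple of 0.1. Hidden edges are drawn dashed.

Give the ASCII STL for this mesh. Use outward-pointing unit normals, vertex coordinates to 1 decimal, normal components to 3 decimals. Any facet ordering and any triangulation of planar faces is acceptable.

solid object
 facet normal -0.794 0.099 -0.600
  outer loop
   vertex 1.9 1.1 0.8
   vertex 0.4 3.0 3.1
   vertex 2.2 4.7 1.0
  endloop
 endfacet
 facet normal -0.735 -0.674 0.078
  outer loop
   vertex 1.9 1.1 0.8
   vertex 2.7 0.7 4.9
   vertex 0.4 3.0 3.1
  endloop
 endfacet
 facet normal -0.002 0.778 0.628
  outer loop
   vertex 3.5 2.2 4.1
   vertex 2.2 4.7 1.0
   vertex 0.4 3.0 3.1
  endloop
 endfacet
 facet normal -0.137 0.522 0.842
  outer loop
   vertex 3.5 2.2 4.1
   vertex 0.4 3.0 3.1
   vertex 2.7 0.7 4.9
  endloop
 endfacet
 facet normal 0.791 0.594 0.147
  outer loop
   vertex 3.5 2.2 4.1
   vertex 4.0 2.3 1.0
   vertex 2.2 4.7 1.0
  endloop
 endfacet
 facet normal 0.902 -0.411 0.132
  outer loop
   vertex 3.5 2.2 4.1
   vertex 2.7 0.7 4.9
   vertex 4.0 2.3 1.0
  endloop
 endfacet
 facet normal 0.282 0.212 -0.936
  outer loop
   vertex 3.5 1.2 0.6
   vertex 2.2 4.7 1.0
   vertex 4.0 2.3 1.0
  endloop
 endfacet
 facet normal -0.128 0.066 -0.990
  outer loop
   vertex 3.5 1.2 0.6
   vertex 1.9 1.1 0.8
   vertex 2.2 4.7 1.0
  endloop
 endfacet
 facet normal -0.447 -0.894 0.000
  outer loop
   vertex 2.9 0.6 3.0
   vertex 2.7 0.7 4.9
   vertex 1.9 1.1 0.8
  endloop
 endfacet
 facet normal 0.031 -0.971 -0.235
  outer loop
   vertex 2.9 0.6 3.0
   vertex 1.9 1.1 0.8
   vertex 3.5 1.2 0.6
  endloop
 endfacet
 facet normal 0.891 -0.439 0.117
  outer loop
   vertex 2.9 0.6 3.0
   vertex 4.0 2.3 1.0
   vertex 2.7 0.7 4.9
  endloop
 endfacet
 facet normal 0.889 -0.444 0.111
  outer loop
   vertex 2.9 0.6 3.0
   vertex 3.5 1.2 0.6
   vertex 4.0 2.3 1.0
  endloop
 endfacet
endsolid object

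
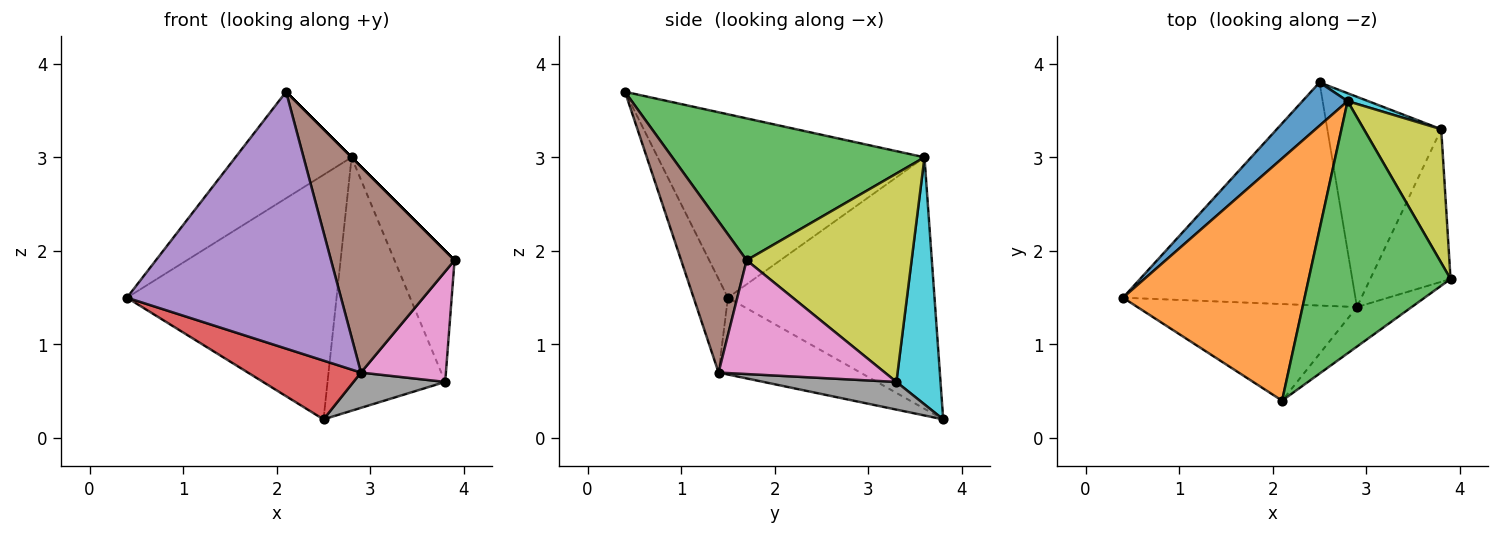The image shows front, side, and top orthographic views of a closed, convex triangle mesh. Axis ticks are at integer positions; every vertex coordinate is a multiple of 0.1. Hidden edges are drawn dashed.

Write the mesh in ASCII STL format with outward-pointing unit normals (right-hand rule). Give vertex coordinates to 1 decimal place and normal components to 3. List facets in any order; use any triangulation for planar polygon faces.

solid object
 facet normal -0.696 0.707 0.125
  outer loop
   vertex 2.8 3.6 3.0
   vertex 2.5 3.8 0.2
   vertex 0.4 1.5 1.5
  endloop
 endfacet
 facet normal -0.679 0.296 0.672
  outer loop
   vertex 2.8 3.6 3.0
   vertex 0.4 1.5 1.5
   vertex 2.1 0.4 3.7
  endloop
 endfacet
 facet normal 0.707 0.000 0.707
  outer loop
   vertex 2.8 3.6 3.0
   vertex 2.1 0.4 3.7
   vertex 3.9 1.7 1.9
  endloop
 endfacet
 facet normal -0.304 -0.243 -0.921
  outer loop
   vertex 2.9 1.4 0.7
   vertex 0.4 1.5 1.5
   vertex 2.5 3.8 0.2
  endloop
 endfacet
 facet normal -0.148 -0.926 -0.348
  outer loop
   vertex 2.9 1.4 0.7
   vertex 2.1 0.4 3.7
   vertex 0.4 1.5 1.5
  endloop
 endfacet
 facet normal 0.462 -0.871 -0.167
  outer loop
   vertex 2.9 1.4 0.7
   vertex 3.9 1.7 1.9
   vertex 2.1 0.4 3.7
  endloop
 endfacet
 facet normal 0.754 -0.385 -0.532
  outer loop
   vertex 3.8 3.3 0.6
   vertex 3.9 1.7 1.9
   vertex 2.9 1.4 0.7
  endloop
 endfacet
 facet normal 0.233 -0.161 -0.959
  outer loop
   vertex 3.8 3.3 0.6
   vertex 2.9 1.4 0.7
   vertex 2.5 3.8 0.2
  endloop
 endfacet
 facet normal 0.887 0.323 0.329
  outer loop
   vertex 3.8 3.3 0.6
   vertex 2.8 3.6 3.0
   vertex 3.9 1.7 1.9
  endloop
 endfacet
 facet normal 0.351 0.936 0.029
  outer loop
   vertex 3.8 3.3 0.6
   vertex 2.5 3.8 0.2
   vertex 2.8 3.6 3.0
  endloop
 endfacet
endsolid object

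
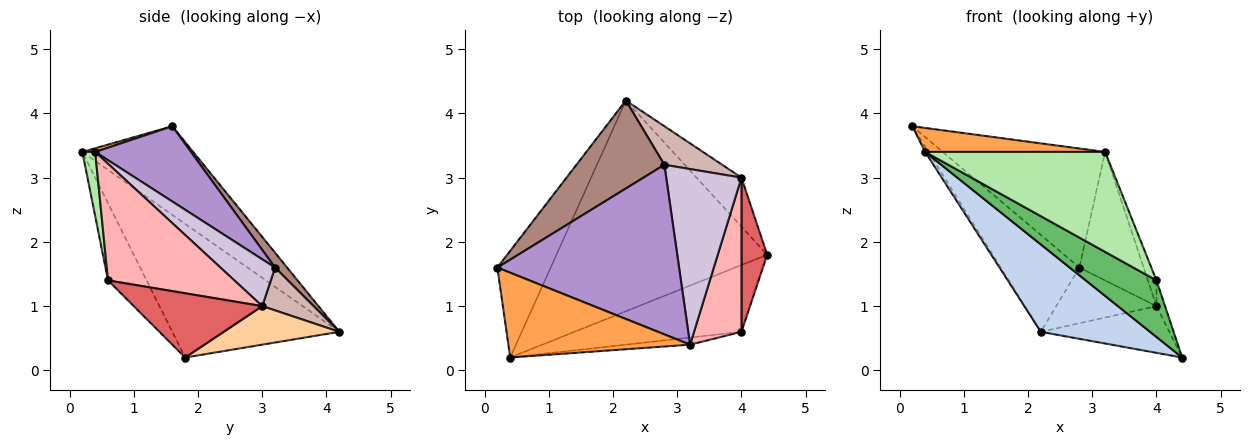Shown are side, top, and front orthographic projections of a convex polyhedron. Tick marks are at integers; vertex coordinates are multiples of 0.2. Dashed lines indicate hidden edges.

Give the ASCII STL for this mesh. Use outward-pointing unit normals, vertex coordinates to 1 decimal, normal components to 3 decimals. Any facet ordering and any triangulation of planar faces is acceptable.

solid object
 facet normal -0.857 0.025 -0.515
  outer loop
   vertex 0.4 0.2 3.4
   vertex 0.2 1.6 3.8
   vertex 2.2 4.2 0.6
  endloop
 endfacet
 facet normal -0.505 -0.330 -0.797
  outer loop
   vertex 0.4 0.2 3.4
   vertex 2.2 4.2 0.6
   vertex 4.4 1.8 0.2
  endloop
 endfacet
 facet normal 0.019 -0.272 0.962
  outer loop
   vertex 3.2 0.4 3.4
   vertex 0.2 1.6 3.8
   vertex 0.4 0.2 3.4
  endloop
 endfacet
 facet normal 0.527 0.586 -0.615
  outer loop
   vertex 4.0 3.0 1.0
   vertex 4.4 1.8 0.2
   vertex 2.2 4.2 0.6
  endloop
 endfacet
 facet normal -0.332 -0.609 -0.720
  outer loop
   vertex 4.0 0.6 1.4
   vertex 0.4 0.2 3.4
   vertex 4.4 1.8 0.2
  endloop
 endfacet
 facet normal 0.071 -0.995 -0.071
  outer loop
   vertex 4.0 0.6 1.4
   vertex 3.2 0.4 3.4
   vertex 0.4 0.2 3.4
  endloop
 endfacet
 facet normal 0.927 0.062 0.371
  outer loop
   vertex 4.0 0.6 1.4
   vertex 4.4 1.8 0.2
   vertex 4.0 3.0 1.0
  endloop
 endfacet
 facet normal 0.924 0.063 0.376
  outer loop
   vertex 4.0 0.6 1.4
   vertex 4.0 3.0 1.0
   vertex 3.2 0.4 3.4
  endloop
 endfacet
 facet normal 0.321 0.544 0.775
  outer loop
   vertex 2.8 3.2 1.6
   vertex 0.2 1.6 3.8
   vertex 3.2 0.4 3.4
  endloop
 endfacet
 facet normal 0.449 0.528 0.721
  outer loop
   vertex 2.8 3.2 1.6
   vertex 3.2 0.4 3.4
   vertex 4.0 3.0 1.0
  endloop
 endfacet
 facet normal 0.113 0.736 0.668
  outer loop
   vertex 2.8 3.2 1.6
   vertex 2.2 4.2 0.6
   vertex 0.2 1.6 3.8
  endloop
 endfacet
 facet normal 0.389 0.758 0.524
  outer loop
   vertex 2.8 3.2 1.6
   vertex 4.0 3.0 1.0
   vertex 2.2 4.2 0.6
  endloop
 endfacet
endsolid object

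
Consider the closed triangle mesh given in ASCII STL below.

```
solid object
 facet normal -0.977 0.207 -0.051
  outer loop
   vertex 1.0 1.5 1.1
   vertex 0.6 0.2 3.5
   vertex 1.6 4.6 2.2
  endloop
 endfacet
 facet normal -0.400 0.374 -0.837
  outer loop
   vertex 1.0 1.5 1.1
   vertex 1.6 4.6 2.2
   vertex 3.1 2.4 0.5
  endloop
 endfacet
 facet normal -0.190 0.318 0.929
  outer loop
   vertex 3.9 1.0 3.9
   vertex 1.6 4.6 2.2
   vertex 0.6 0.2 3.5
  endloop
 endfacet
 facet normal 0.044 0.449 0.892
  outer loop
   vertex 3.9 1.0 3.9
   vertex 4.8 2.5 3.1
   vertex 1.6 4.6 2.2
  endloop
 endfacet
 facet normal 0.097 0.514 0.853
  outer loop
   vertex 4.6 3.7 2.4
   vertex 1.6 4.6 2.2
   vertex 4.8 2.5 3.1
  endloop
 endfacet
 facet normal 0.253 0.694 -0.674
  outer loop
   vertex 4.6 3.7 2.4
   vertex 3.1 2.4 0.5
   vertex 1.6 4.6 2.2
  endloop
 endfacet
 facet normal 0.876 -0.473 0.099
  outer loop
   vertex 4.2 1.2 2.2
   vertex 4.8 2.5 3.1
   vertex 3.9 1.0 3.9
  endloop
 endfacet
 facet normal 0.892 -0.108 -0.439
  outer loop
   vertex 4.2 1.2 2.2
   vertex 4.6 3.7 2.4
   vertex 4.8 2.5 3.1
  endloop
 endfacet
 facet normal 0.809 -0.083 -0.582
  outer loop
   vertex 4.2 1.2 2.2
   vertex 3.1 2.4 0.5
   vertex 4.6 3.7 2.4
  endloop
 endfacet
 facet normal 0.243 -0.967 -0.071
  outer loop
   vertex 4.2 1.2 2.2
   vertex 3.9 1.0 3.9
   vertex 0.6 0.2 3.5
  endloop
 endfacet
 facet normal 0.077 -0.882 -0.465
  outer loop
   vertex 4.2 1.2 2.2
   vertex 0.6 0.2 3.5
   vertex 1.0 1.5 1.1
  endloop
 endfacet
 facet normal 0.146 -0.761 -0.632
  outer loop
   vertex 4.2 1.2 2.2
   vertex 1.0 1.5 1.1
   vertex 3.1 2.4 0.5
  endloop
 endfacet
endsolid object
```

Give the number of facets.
12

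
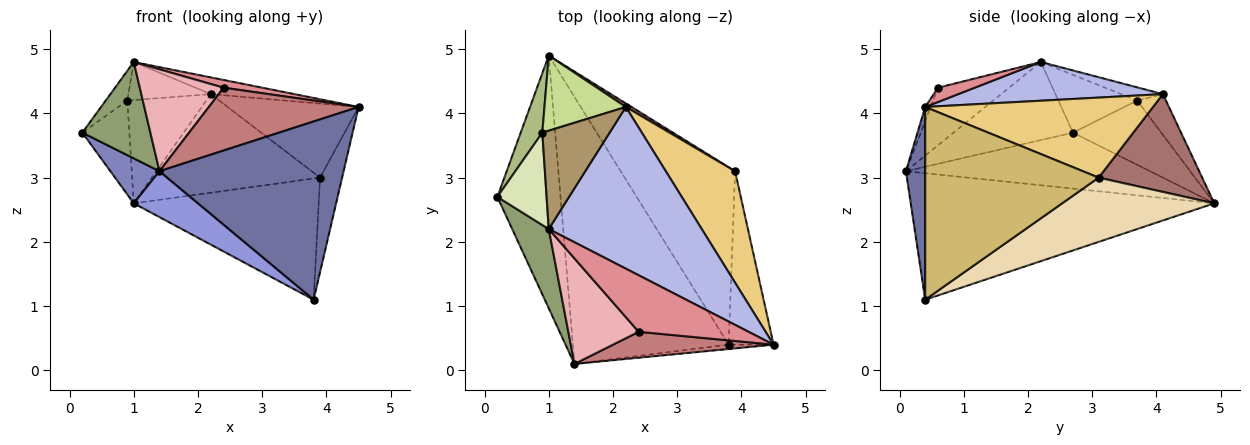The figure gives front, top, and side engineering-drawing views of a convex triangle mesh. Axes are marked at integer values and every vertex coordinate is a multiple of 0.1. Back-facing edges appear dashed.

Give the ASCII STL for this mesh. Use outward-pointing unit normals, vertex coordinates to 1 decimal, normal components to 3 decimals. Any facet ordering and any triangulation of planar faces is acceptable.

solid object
 facet normal 0.104 -0.994 -0.024
  outer loop
   vertex 1.4 0.1 3.1
   vertex 3.8 0.4 1.1
   vertex 4.5 0.4 4.1
  endloop
 endfacet
 facet normal -0.657 -0.132 -0.742
  outer loop
   vertex 1.4 0.1 3.1
   vertex 0.2 2.7 3.7
   vertex 1.0 4.9 2.6
  endloop
 endfacet
 facet normal -0.625 -0.132 -0.770
  outer loop
   vertex 1.4 0.1 3.1
   vertex 1.0 4.9 2.6
   vertex 3.8 0.4 1.1
  endloop
 endfacet
 facet normal 0.244 0.100 0.965
  outer loop
   vertex 1.0 2.2 4.8
   vertex 4.5 0.4 4.1
   vertex 2.2 4.1 4.3
  endloop
 endfacet
 facet normal -0.805 -0.458 0.377
  outer loop
   vertex 1.0 2.2 4.8
   vertex 0.2 2.7 3.7
   vertex 1.4 0.1 3.1
  endloop
 endfacet
 facet normal -0.846 0.450 0.285
  outer loop
   vertex 0.9 3.7 4.2
   vertex 1.0 4.9 2.6
   vertex 0.2 2.7 3.7
  endloop
 endfacet
 facet normal -0.282 0.776 0.564
  outer loop
   vertex 0.9 3.7 4.2
   vertex 2.2 4.1 4.3
   vertex 1.0 4.9 2.6
  endloop
 endfacet
 facet normal -0.745 0.204 0.635
  outer loop
   vertex 0.9 3.7 4.2
   vertex 0.2 2.7 3.7
   vertex 1.0 2.2 4.8
  endloop
 endfacet
 facet normal -0.180 0.355 0.917
  outer loop
   vertex 0.9 3.7 4.2
   vertex 1.0 2.2 4.8
   vertex 2.2 4.1 4.3
  endloop
 endfacet
 facet normal 0.966 0.123 -0.226
  outer loop
   vertex 3.9 3.1 3.0
   vertex 4.5 0.4 4.1
   vertex 3.8 0.4 1.1
  endloop
 endfacet
 facet normal 0.693 0.399 0.600
  outer loop
   vertex 3.9 3.1 3.0
   vertex 2.2 4.1 4.3
   vertex 4.5 0.4 4.1
  endloop
 endfacet
 facet normal 0.421 0.512 -0.749
  outer loop
   vertex 3.9 3.1 3.0
   vertex 3.8 0.4 1.1
   vertex 1.0 4.9 2.6
  endloop
 endfacet
 facet normal 0.524 0.851 0.031
  outer loop
   vertex 3.9 3.1 3.0
   vertex 1.0 4.9 2.6
   vertex 2.2 4.1 4.3
  endloop
 endfacet
 facet normal -0.034 -0.924 0.381
  outer loop
   vertex 2.4 0.6 4.4
   vertex 1.4 0.1 3.1
   vertex 4.5 0.4 4.1
  endloop
 endfacet
 facet normal 0.128 -0.134 0.983
  outer loop
   vertex 2.4 0.6 4.4
   vertex 4.5 0.4 4.1
   vertex 1.0 2.2 4.8
  endloop
 endfacet
 facet normal -0.507 -0.599 0.620
  outer loop
   vertex 2.4 0.6 4.4
   vertex 1.0 2.2 4.8
   vertex 1.4 0.1 3.1
  endloop
 endfacet
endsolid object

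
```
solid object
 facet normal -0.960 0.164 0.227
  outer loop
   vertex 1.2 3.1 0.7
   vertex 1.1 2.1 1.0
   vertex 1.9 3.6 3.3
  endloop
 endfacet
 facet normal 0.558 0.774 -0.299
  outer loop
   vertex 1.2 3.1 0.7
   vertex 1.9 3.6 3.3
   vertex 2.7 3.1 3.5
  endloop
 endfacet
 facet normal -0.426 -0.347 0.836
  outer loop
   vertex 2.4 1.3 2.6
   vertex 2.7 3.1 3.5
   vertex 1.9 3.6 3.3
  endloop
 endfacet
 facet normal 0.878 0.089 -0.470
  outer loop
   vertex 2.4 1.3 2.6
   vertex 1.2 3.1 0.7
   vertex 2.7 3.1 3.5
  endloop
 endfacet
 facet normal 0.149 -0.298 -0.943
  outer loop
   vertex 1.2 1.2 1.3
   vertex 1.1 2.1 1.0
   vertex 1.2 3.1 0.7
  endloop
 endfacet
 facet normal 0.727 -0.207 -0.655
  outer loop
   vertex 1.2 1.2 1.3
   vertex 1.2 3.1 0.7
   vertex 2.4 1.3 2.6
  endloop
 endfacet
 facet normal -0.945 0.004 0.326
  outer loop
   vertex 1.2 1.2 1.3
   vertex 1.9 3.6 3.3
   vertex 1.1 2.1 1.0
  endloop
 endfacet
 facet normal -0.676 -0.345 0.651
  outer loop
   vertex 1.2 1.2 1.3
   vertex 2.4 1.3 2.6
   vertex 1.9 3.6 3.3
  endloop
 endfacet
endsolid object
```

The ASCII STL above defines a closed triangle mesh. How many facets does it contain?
8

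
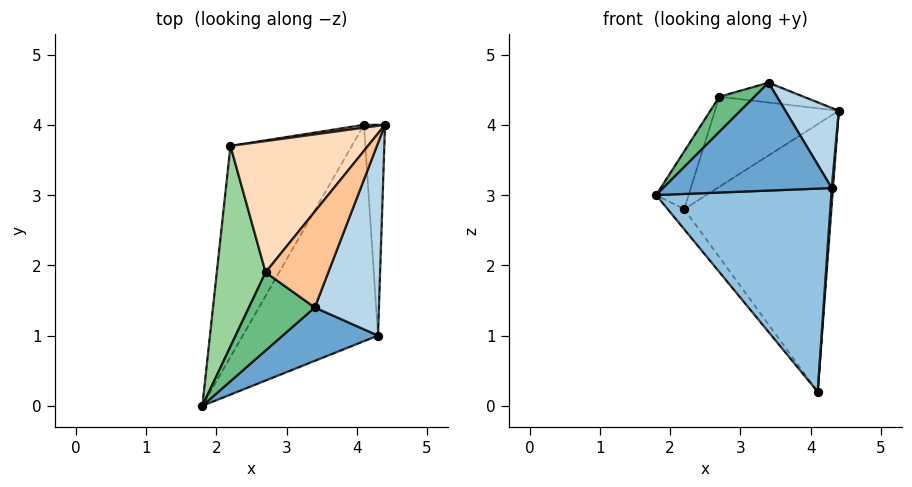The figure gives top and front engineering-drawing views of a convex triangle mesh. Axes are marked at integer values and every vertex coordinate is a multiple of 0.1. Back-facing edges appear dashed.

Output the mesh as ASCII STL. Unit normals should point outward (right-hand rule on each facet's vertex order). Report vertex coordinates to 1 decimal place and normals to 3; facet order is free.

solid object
 facet normal 0.323 -0.848 0.420
  outer loop
   vertex 4.3 1.0 3.1
   vertex 3.4 1.4 4.6
   vertex 1.8 0.0 3.0
  endloop
 endfacet
 facet normal 0.290 -0.655 -0.698
  outer loop
   vertex 4.3 1.0 3.1
   vertex 1.8 0.0 3.0
   vertex 4.1 4.0 0.2
  endloop
 endfacet
 facet normal 0.807 -0.227 0.545
  outer loop
   vertex 4.3 1.0 3.1
   vertex 4.4 4.0 4.2
   vertex 3.4 1.4 4.6
  endloop
 endfacet
 facet normal 0.997 -0.006 -0.075
  outer loop
   vertex 4.3 1.0 3.1
   vertex 4.1 4.0 0.2
   vertex 4.4 4.0 4.2
  endloop
 endfacet
 facet normal -0.809 0.056 -0.585
  outer loop
   vertex 2.2 3.7 2.8
   vertex 4.1 4.0 0.2
   vertex 1.8 0.0 3.0
  endloop
 endfacet
 facet normal -0.142 0.990 0.011
  outer loop
   vertex 2.2 3.7 2.8
   vertex 4.4 4.0 4.2
   vertex 4.1 4.0 0.2
  endloop
 endfacet
 facet normal -0.134 0.201 0.970
  outer loop
   vertex 2.7 1.9 4.4
   vertex 3.4 1.4 4.6
   vertex 4.4 4.0 4.2
  endloop
 endfacet
 facet normal -0.516 0.485 0.706
  outer loop
   vertex 2.7 1.9 4.4
   vertex 4.4 4.0 4.2
   vertex 2.2 3.7 2.8
  endloop
 endfacet
 facet normal -0.484 -0.359 0.798
  outer loop
   vertex 2.7 1.9 4.4
   vertex 1.8 0.0 3.0
   vertex 3.4 1.4 4.6
  endloop
 endfacet
 facet normal -0.901 0.120 0.417
  outer loop
   vertex 2.7 1.9 4.4
   vertex 2.2 3.7 2.8
   vertex 1.8 0.0 3.0
  endloop
 endfacet
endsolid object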